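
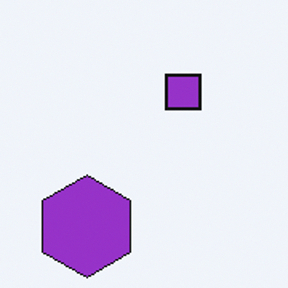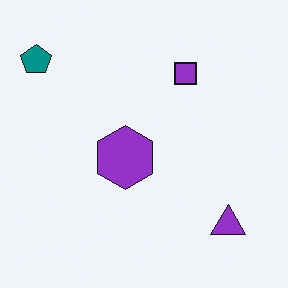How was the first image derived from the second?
This is the original image cropped slightly and scaled back up.

The visible shapes are larger and the field of view is narrower; shapes near the original edges may be partly or wholly outside the frame — a crop-and-rescale.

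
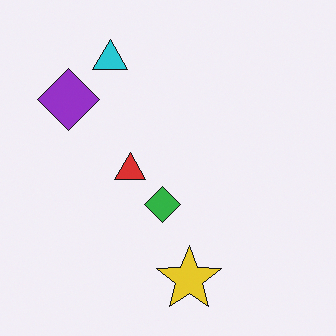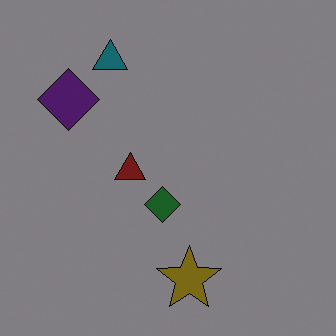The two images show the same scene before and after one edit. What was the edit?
The second image is the first darkened a lot.

Every pixel — background and shapes alike — is uniformly darkened.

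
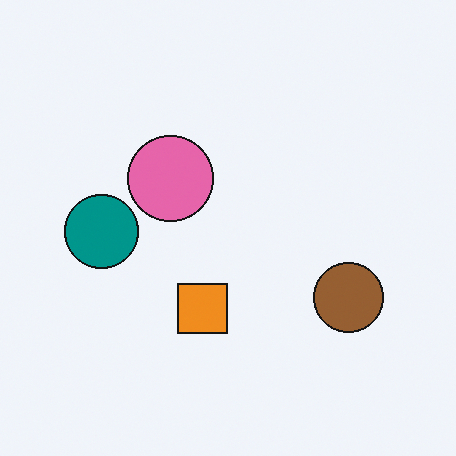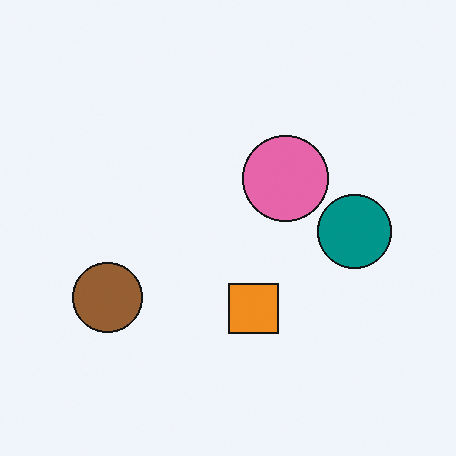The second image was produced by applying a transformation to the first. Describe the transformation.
The image was flipped horizontally (left ↔ right).

The teal circle is in the left of the first image and the right of the second — shapes on opposite sides of the vertical midline have swapped in a mirror flip.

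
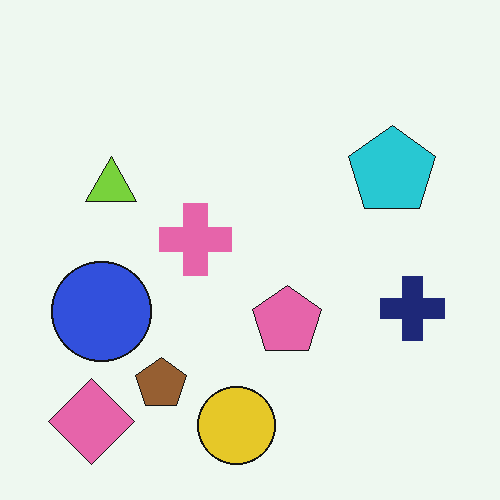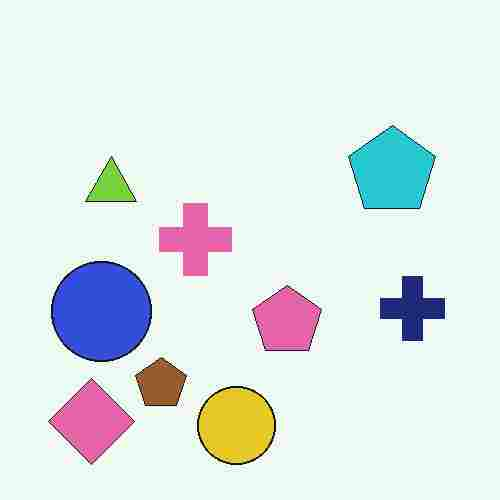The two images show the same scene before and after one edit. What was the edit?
This is the original image heavily JPEG-compressed with obvious blocking artifacts.

Blocky 8×8 compression artifacts appear around shape edges and the flat background shows ringing — characteristic JPEG degradation.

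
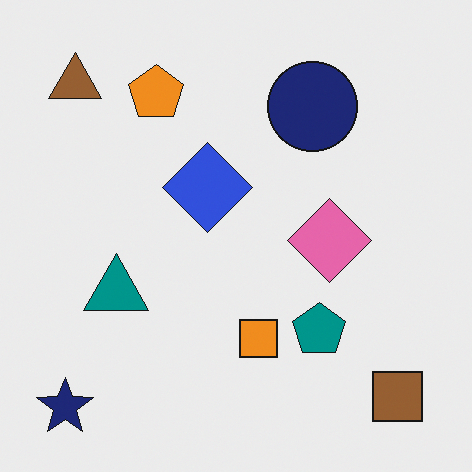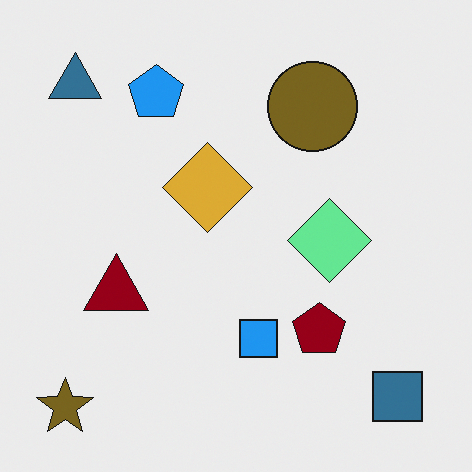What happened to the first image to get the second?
Hue-shifted by a large amount.

Every shape's color has rotated by the same amount around the hue wheel — a uniform hue shift.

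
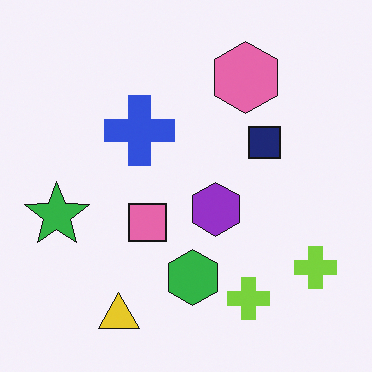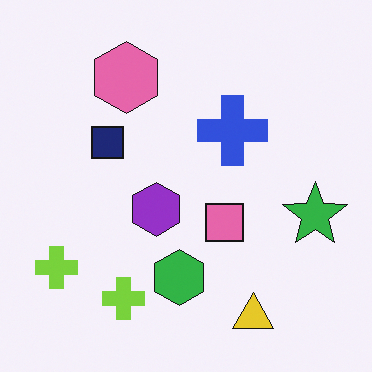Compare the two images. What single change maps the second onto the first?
This is the original image flipped horizontally (left ↔ right).

The green star is in the right of the second image and the left of the first — shapes on opposite sides of the vertical midline have swapped in a mirror flip.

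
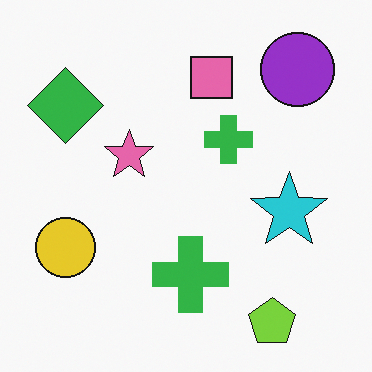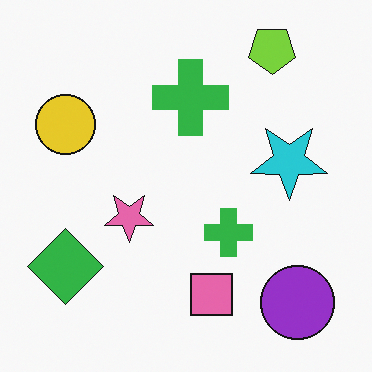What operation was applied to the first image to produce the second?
The transformation is: flipped vertically (top ↔ bottom).

The lime pentagon is in the bottom-right of the first image and the top-right of the second — shapes on opposite sides of the horizontal midline have swapped in a mirror flip.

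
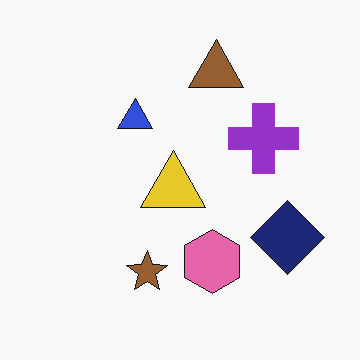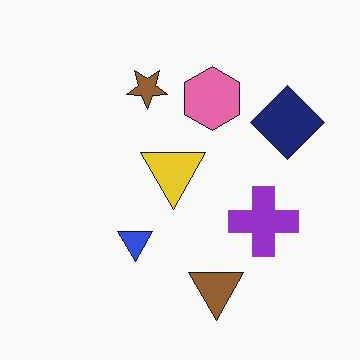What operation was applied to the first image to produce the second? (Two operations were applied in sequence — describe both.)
This is the original image JPEG-compressed with visible artifacts, then flipped vertically (top ↔ bottom).

Blocky 8×8 compression artifacts appear around shape edges and the flat background shows ringing — characteristic JPEG degradation. The brown triangle is in the top of the first image and the bottom of the second — shapes on opposite sides of the horizontal midline have swapped in a mirror flip.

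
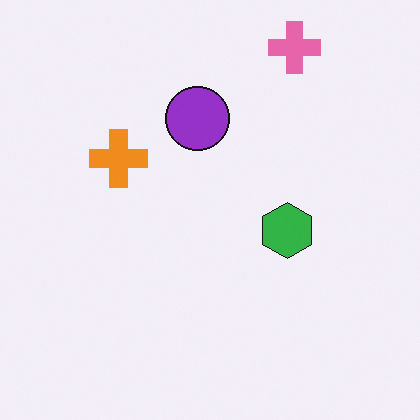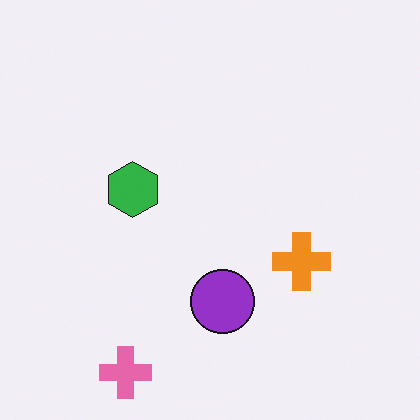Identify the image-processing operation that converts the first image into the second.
This is the original image rotated 180°.

The pink cross sits in the top-right of the first image and the bottom-left of the second — consistent with a whole-image 180° rotation.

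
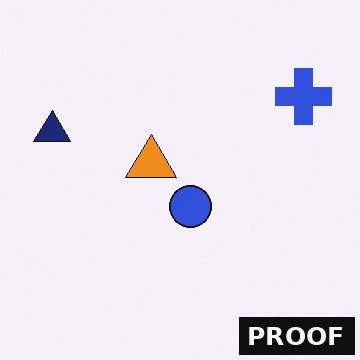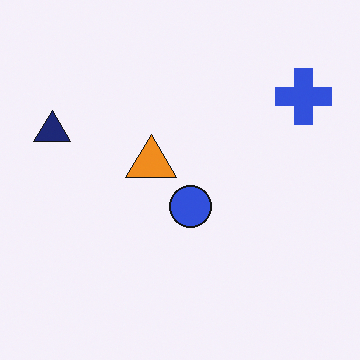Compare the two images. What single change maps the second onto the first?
This is the original image watermarked with the text "PROOF" in the lower-right corner.

A dark label reading "PROOF" appears in the lower-right corner.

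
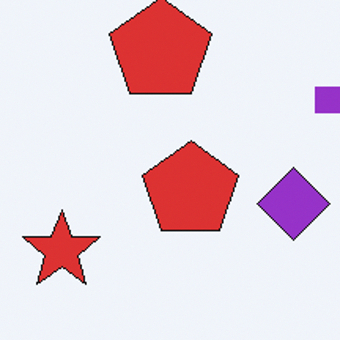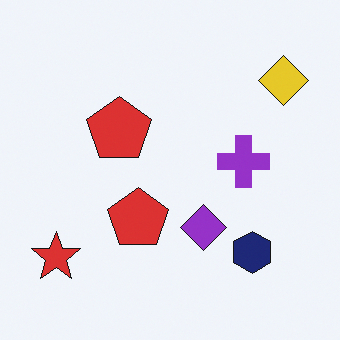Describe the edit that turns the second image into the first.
The image was cropped to a modestly smaller region and rescaled.

The visible shapes are larger and the field of view is narrower; shapes near the original edges may be partly or wholly outside the frame — a crop-and-rescale.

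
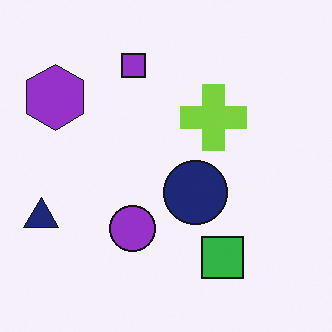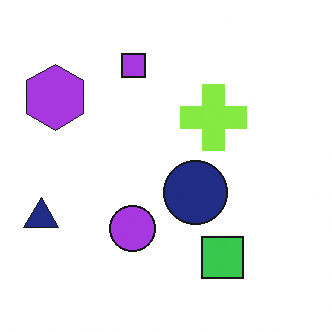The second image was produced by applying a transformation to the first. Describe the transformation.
This is the original image brightened a little.

Every pixel — background and shapes alike — is uniformly brightened.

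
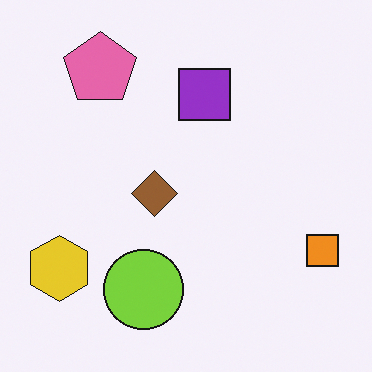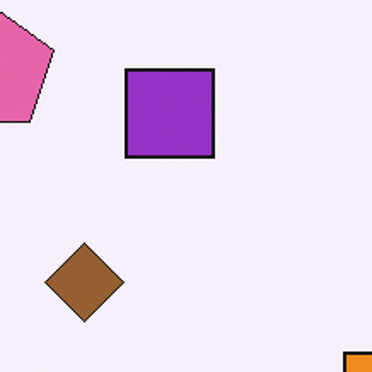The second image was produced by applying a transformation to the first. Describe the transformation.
It was cropped to a noticeably smaller region and rescaled.

The visible shapes are larger and the field of view is narrower; shapes near the original edges may be partly or wholly outside the frame — a crop-and-rescale.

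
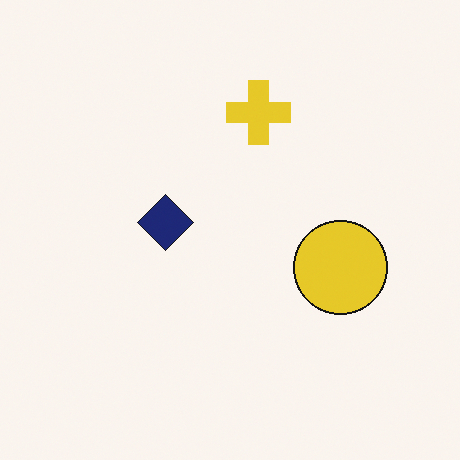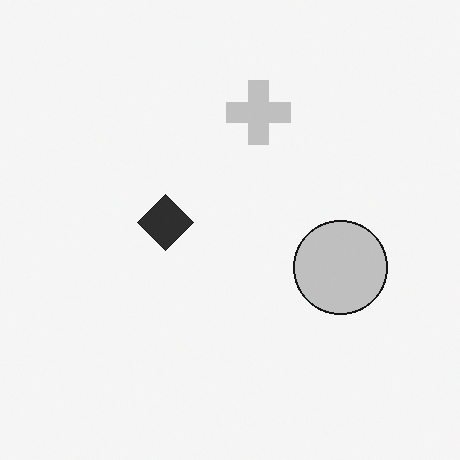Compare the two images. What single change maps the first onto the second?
The image was converted to grayscale.

All color is removed — every shape is now a shade of grey.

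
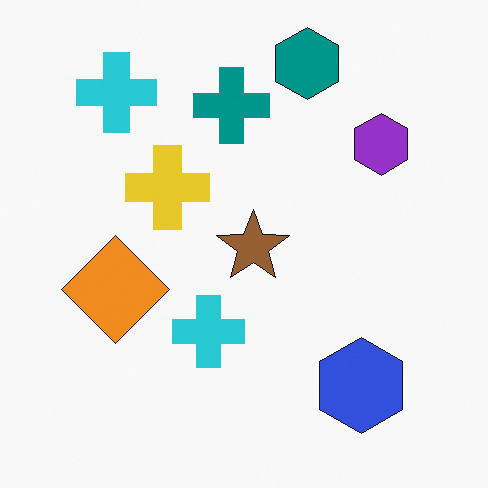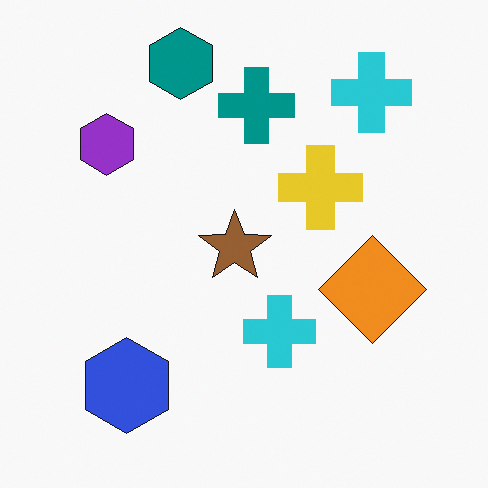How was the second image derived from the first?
The second image is the first flipped horizontally (left ↔ right).

The purple hexagon is in the top-right of the first image and the top-left of the second — shapes on opposite sides of the vertical midline have swapped in a mirror flip.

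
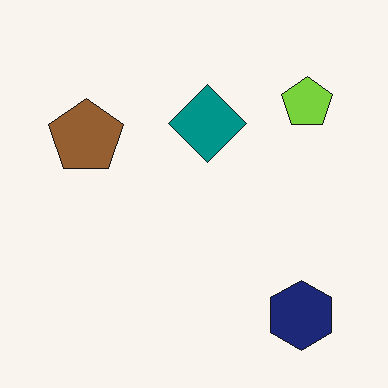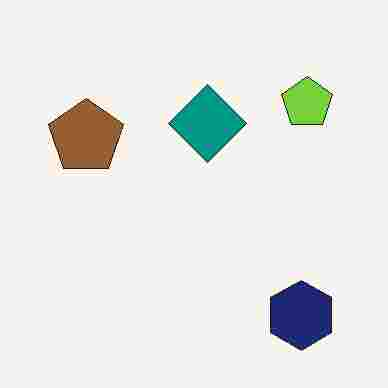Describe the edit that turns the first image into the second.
The second image is the first degraded with heavy JPEG compression.

Blocky 8×8 compression artifacts appear around shape edges and the flat background shows ringing — characteristic JPEG degradation.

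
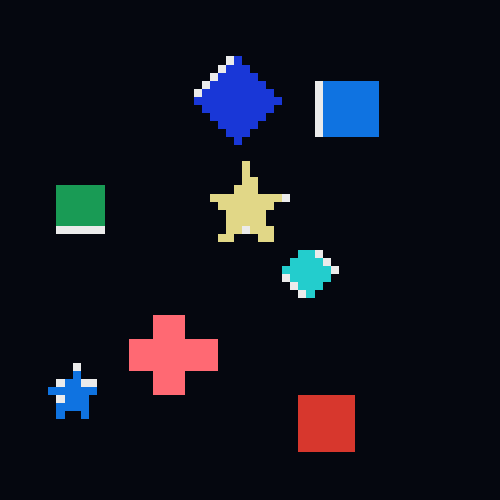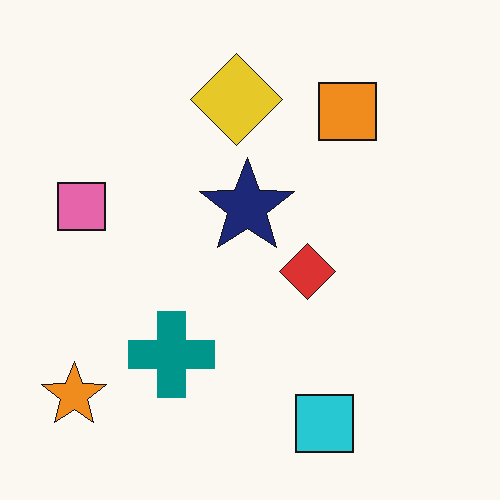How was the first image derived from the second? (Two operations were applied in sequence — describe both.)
It was moderately pixelated, then color-inverted (negative).

Shapes are reduced to large square blocks; fine edges and outlines are lost — a downscale-then-upscale (mosaic) effect. The light background has become dark and every shape's color is its complement — a photographic negative.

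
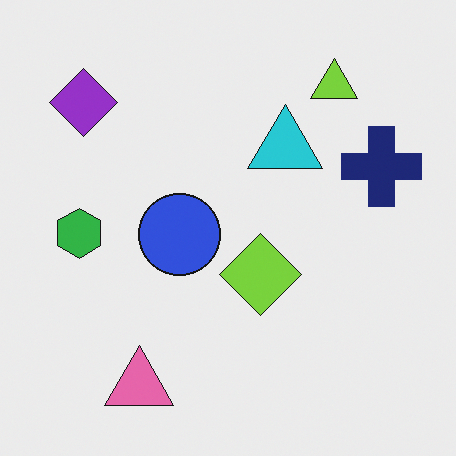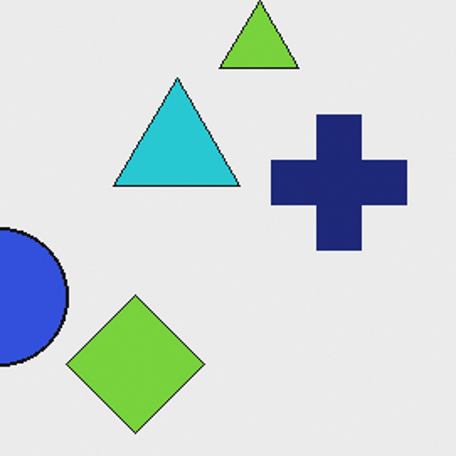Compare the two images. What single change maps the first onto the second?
The image was cropped to a noticeably smaller region and rescaled.

The visible shapes are larger and the field of view is narrower; shapes near the original edges may be partly or wholly outside the frame — a crop-and-rescale.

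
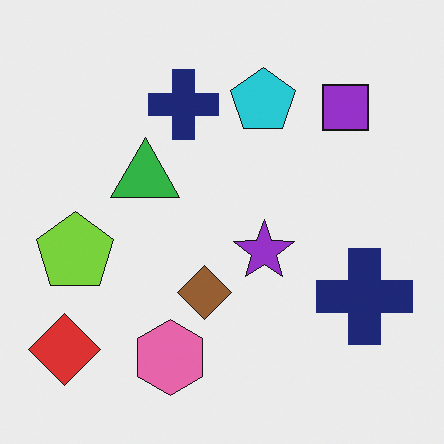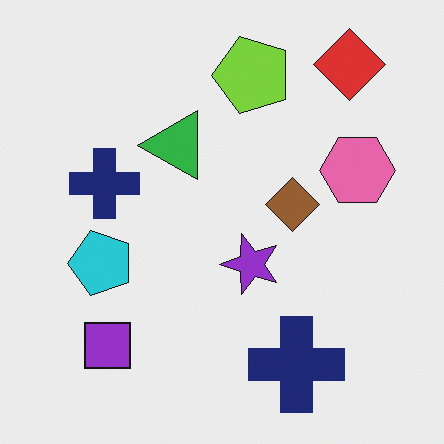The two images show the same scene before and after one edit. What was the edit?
It was transposed (reflected across the top-left ↔ bottom-right diagonal).

Shapes have swapped their row and column positions — what was in the top-right is now in the bottom-left — a diagonal reflection.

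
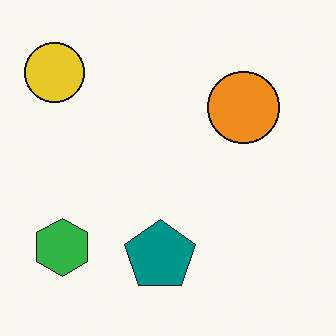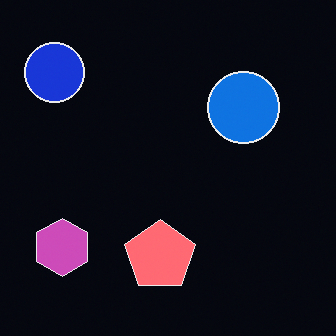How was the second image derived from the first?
Color-inverted (negative).

The light background has become dark and every shape's color is its complement — a photographic negative.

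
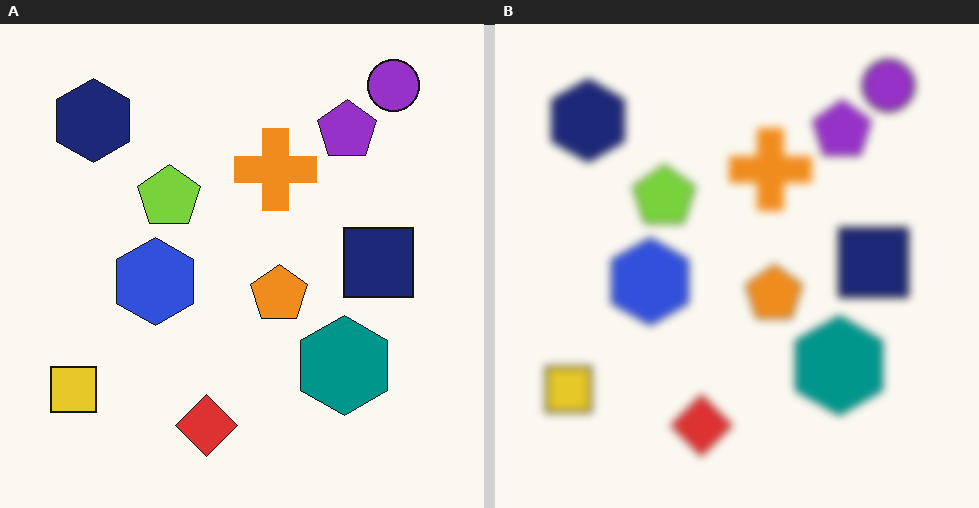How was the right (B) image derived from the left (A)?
This is the original image noticeably gaussian-blurred.

Shape edges and outlines are uniformly softened across the whole image.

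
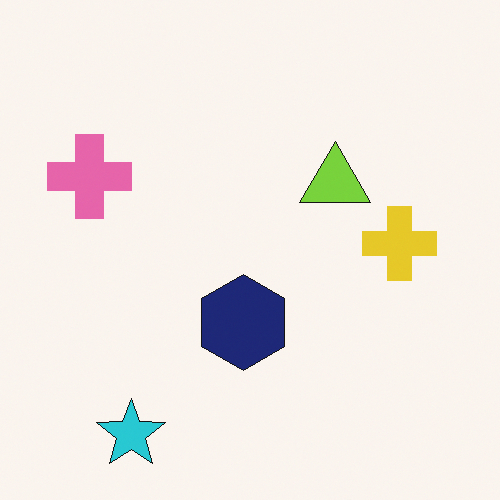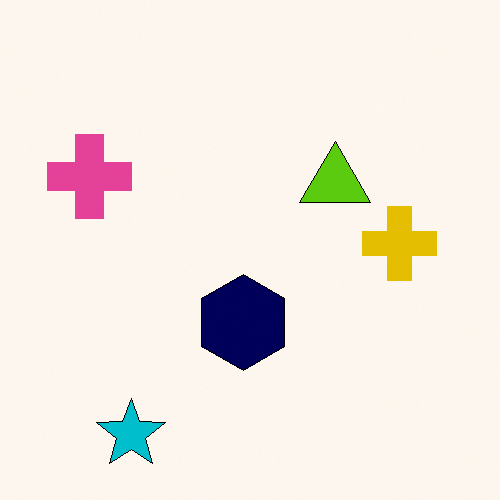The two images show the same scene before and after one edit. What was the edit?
This is the original image given slightly increased contrast.

Tones are pushed away from mid-grey across the whole image — a global contrast change.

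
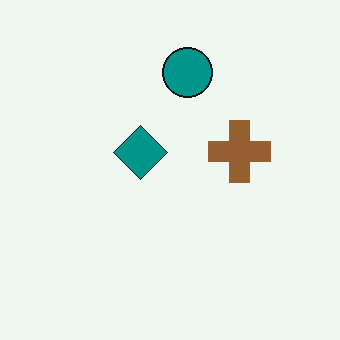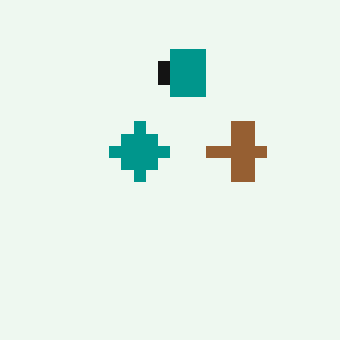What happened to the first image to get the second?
The transformation is: coarsely pixelated.

Shapes are reduced to large square blocks; fine edges and outlines are lost — a downscale-then-upscale (mosaic) effect.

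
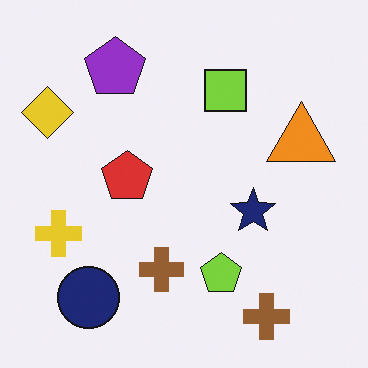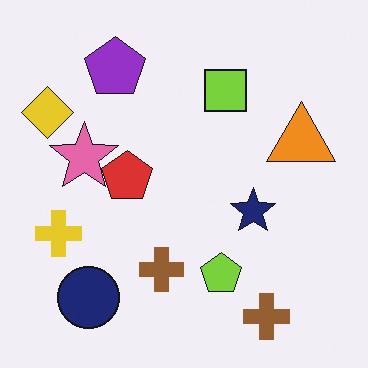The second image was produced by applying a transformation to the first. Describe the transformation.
This is the original image overlaid with an additional pink star.

A pink star appears in the second image that is absent from the first.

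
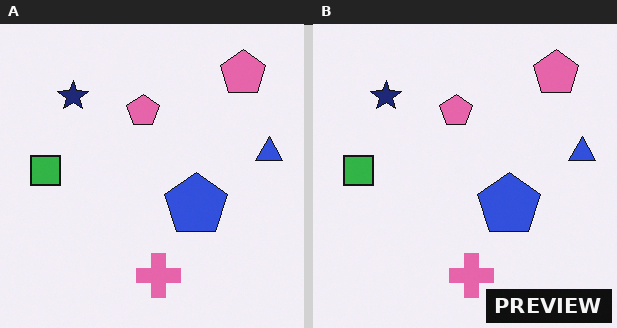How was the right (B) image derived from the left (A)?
It was watermarked with the text "PREVIEW" in the lower-right corner.

A dark label reading "PREVIEW" appears in the lower-right corner.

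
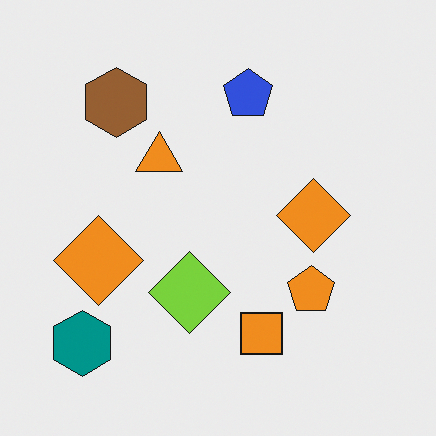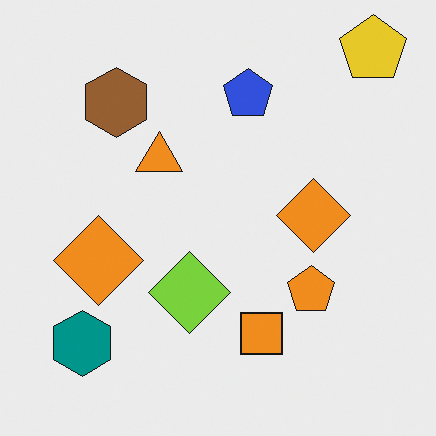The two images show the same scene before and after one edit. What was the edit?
The transformation is: overlaid with an additional yellow pentagon.

A yellow pentagon appears in the second image that is absent from the first.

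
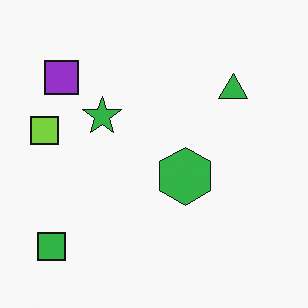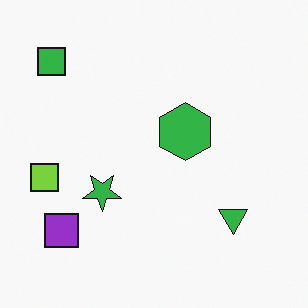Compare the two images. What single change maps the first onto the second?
The transformation is: flipped vertically (top ↔ bottom).

The green square is in the bottom-left of the first image and the top-left of the second — shapes on opposite sides of the horizontal midline have swapped in a mirror flip.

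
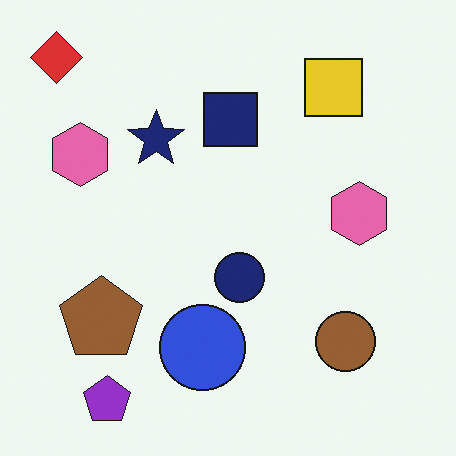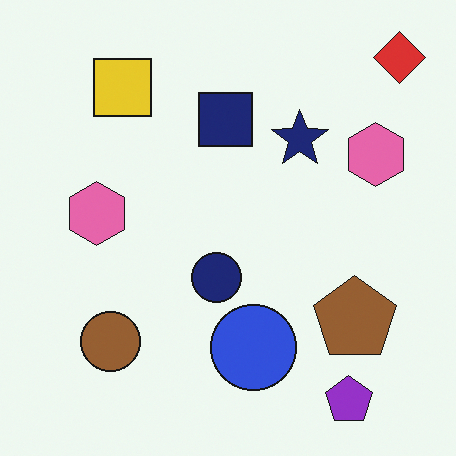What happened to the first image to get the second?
The transformation is: flipped horizontally (left ↔ right).

The red diamond is in the top-left of the first image and the top-right of the second — shapes on opposite sides of the vertical midline have swapped in a mirror flip.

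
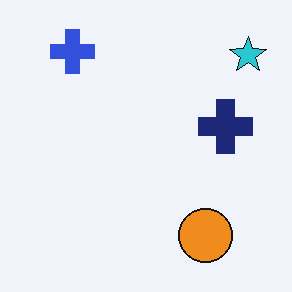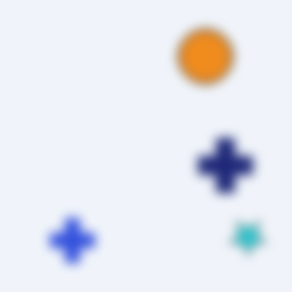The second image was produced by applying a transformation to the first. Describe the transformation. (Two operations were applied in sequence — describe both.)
The second image is the first flipped vertically (top ↔ bottom), then strongly gaussian-blurred.

The blue cross is in the top-left of the first image and the bottom-left of the second — shapes on opposite sides of the horizontal midline have swapped in a mirror flip. Shape edges and outlines are uniformly softened across the whole image.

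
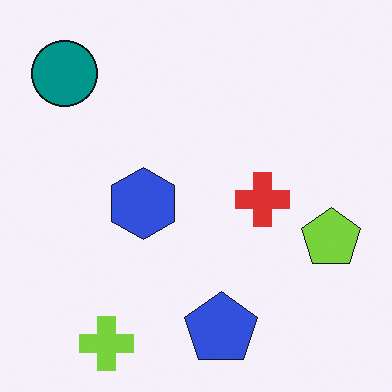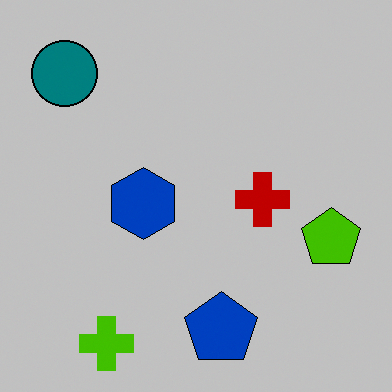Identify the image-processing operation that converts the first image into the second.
Heavily posterized to just a handful of flat colors.

Each flat color has snapped to a coarser quantized level — most visibly, the near-white background has dropped to a flat grey.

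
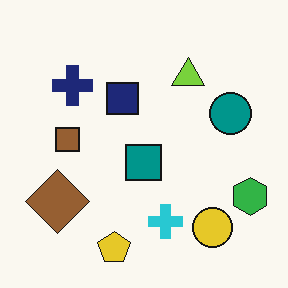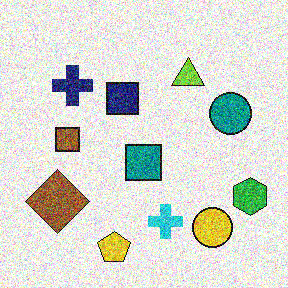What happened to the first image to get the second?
The image was degraded with strong gaussian noise.

Random speckle covers the whole image, including the flat background.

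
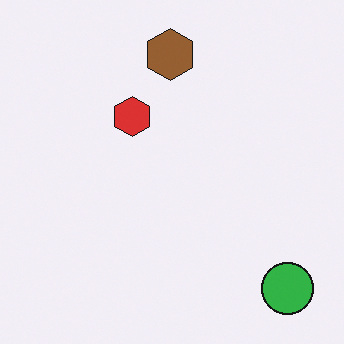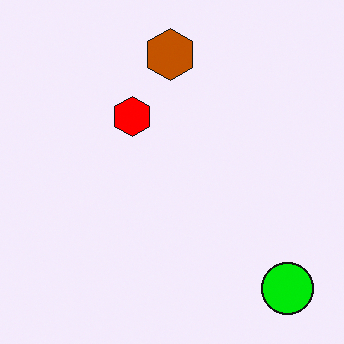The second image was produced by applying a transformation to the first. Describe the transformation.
This is the original image heavily oversaturated.

All colors are more vivid — a global saturation change.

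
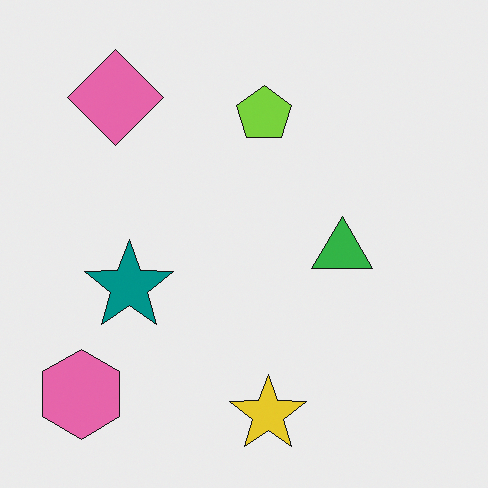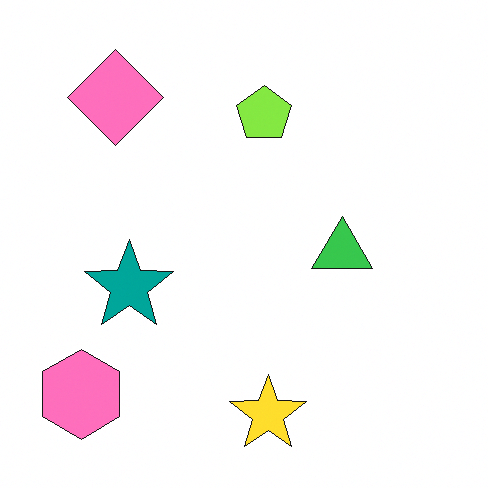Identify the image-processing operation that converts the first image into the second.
The image was slightly brightened.

Every pixel — background and shapes alike — is uniformly brightened.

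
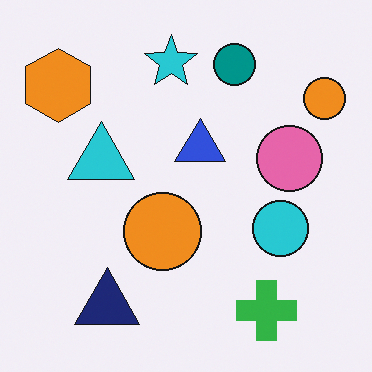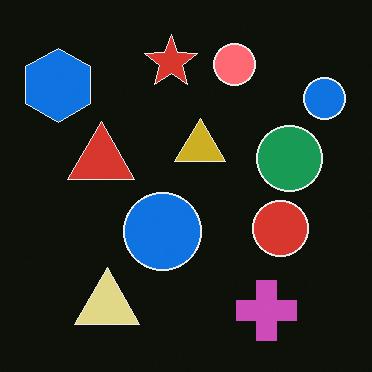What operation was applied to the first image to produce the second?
The image was color-inverted (negative).

The light background has become dark and every shape's color is its complement — a photographic negative.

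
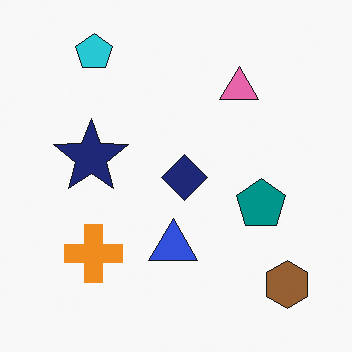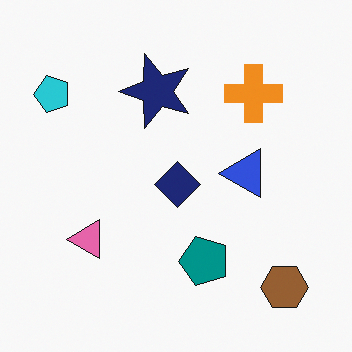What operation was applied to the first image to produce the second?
The second image is the first transposed (reflected across the top-left ↔ bottom-right diagonal).

Shapes have swapped their row and column positions — what was in the top-right is now in the bottom-left — a diagonal reflection.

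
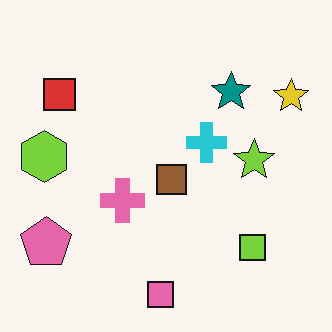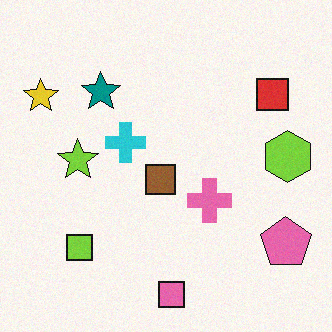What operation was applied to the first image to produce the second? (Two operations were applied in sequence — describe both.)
The transformation is: degraded with light additive noise, then flipped horizontally (left ↔ right).

Random speckle covers the whole image, including the flat background. The yellow star is in the top-right of the first image and the top-left of the second — shapes on opposite sides of the vertical midline have swapped in a mirror flip.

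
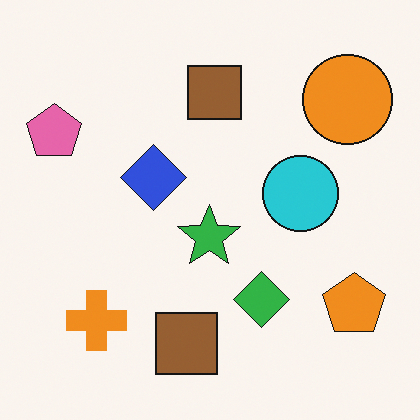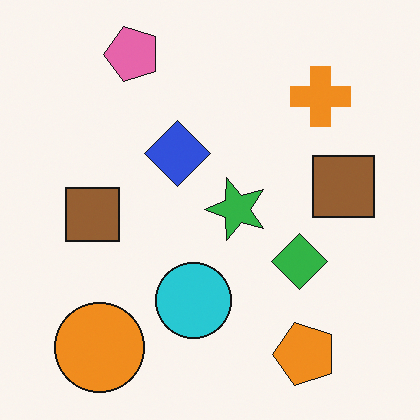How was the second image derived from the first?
This is the original image transposed (reflected across the top-left ↔ bottom-right diagonal).

Shapes have swapped their row and column positions — what was in the top-right is now in the bottom-left — a diagonal reflection.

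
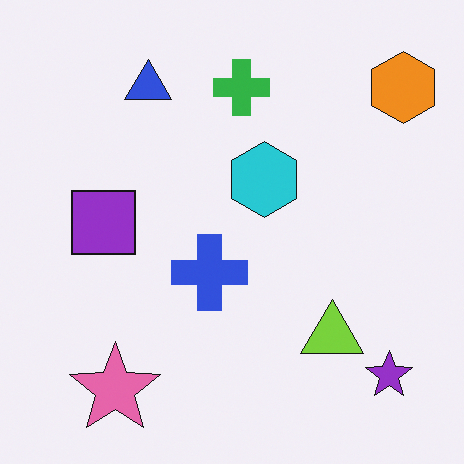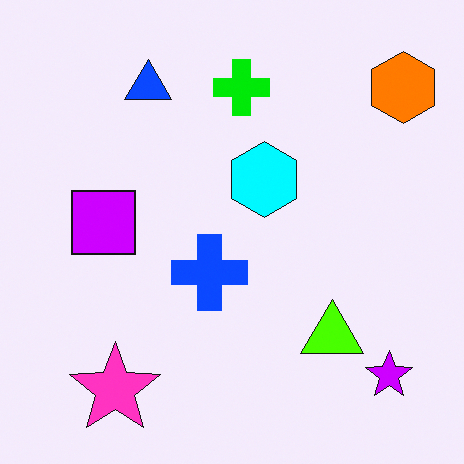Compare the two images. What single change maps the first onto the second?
Heavily oversaturated.

All colors are more vivid — a global saturation change.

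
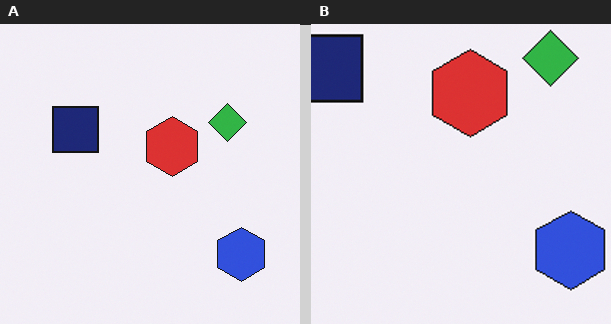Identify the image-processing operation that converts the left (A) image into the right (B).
This is the original image cropped to a modestly smaller region and rescaled.

The visible shapes are larger and the field of view is narrower; shapes near the original edges may be partly or wholly outside the frame — a crop-and-rescale.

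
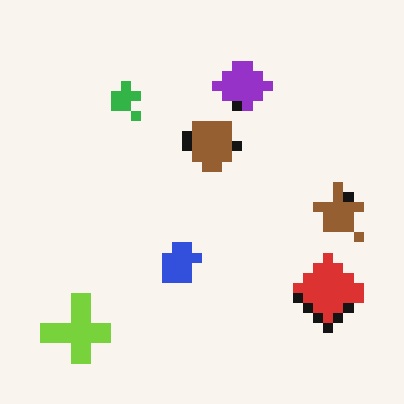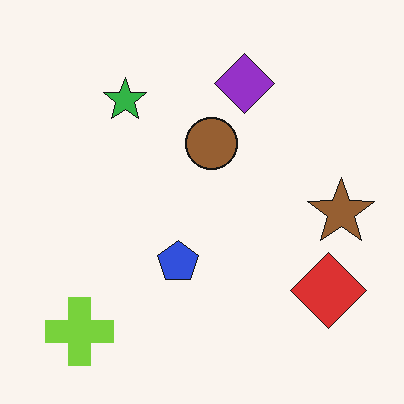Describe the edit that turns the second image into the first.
This is the original image coarsely pixelated.

Shapes are reduced to large square blocks; fine edges and outlines are lost — a downscale-then-upscale (mosaic) effect.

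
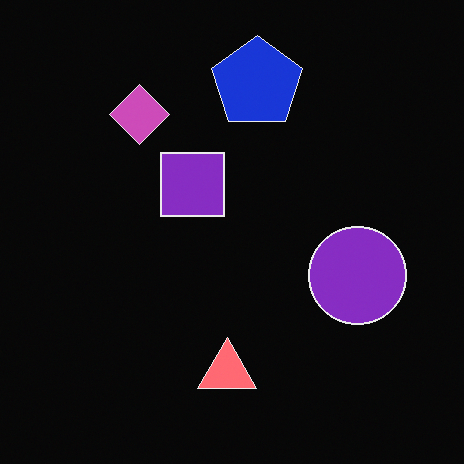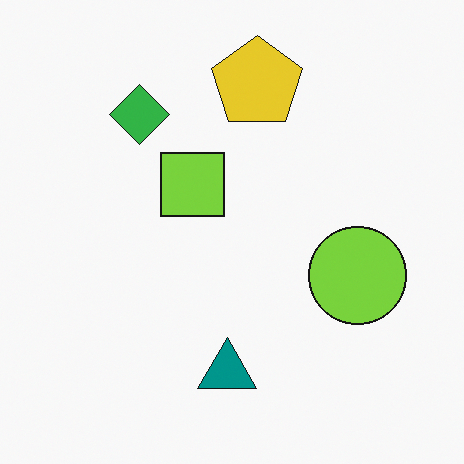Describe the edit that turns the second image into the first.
It was color-inverted (negative).

The light background has become dark and every shape's color is its complement — a photographic negative.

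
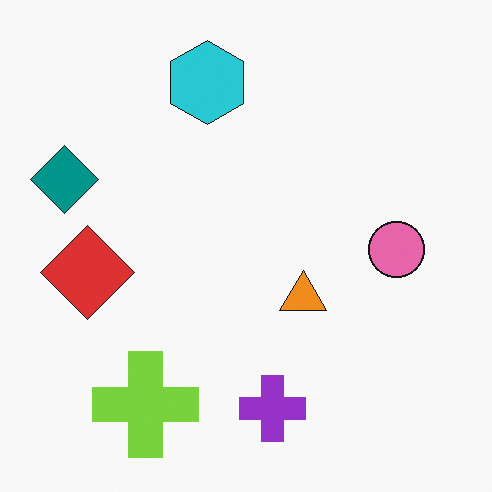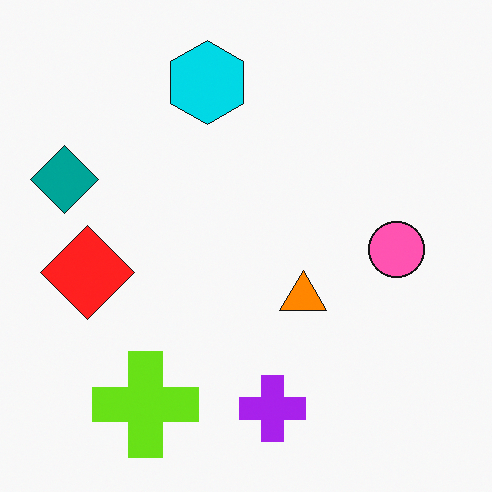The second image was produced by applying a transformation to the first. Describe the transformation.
The second image is the first slightly oversaturated.

All colors are more vivid — a global saturation change.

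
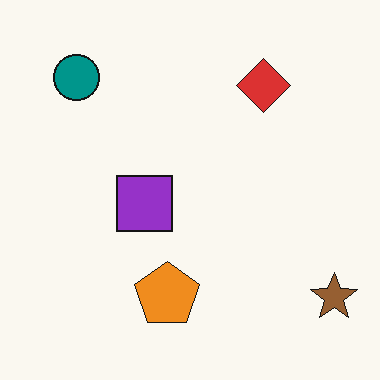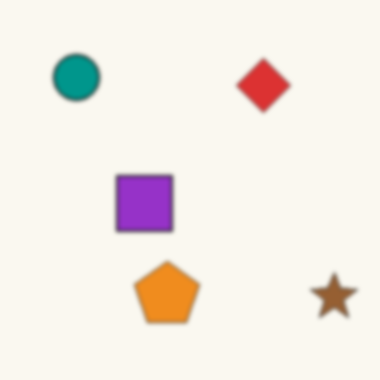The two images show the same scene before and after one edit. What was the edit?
The image was slightly softened.

Shape edges and outlines are uniformly softened across the whole image.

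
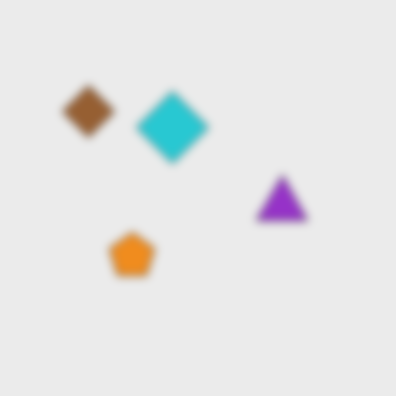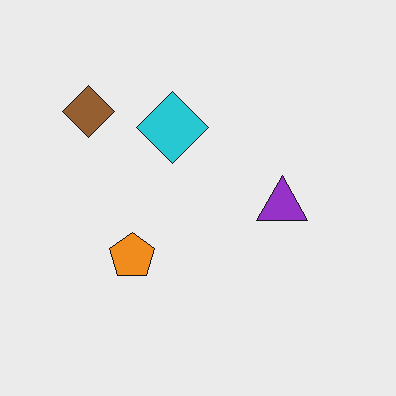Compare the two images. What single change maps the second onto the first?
The transformation is: moderately blurred.

Shape edges and outlines are uniformly softened across the whole image.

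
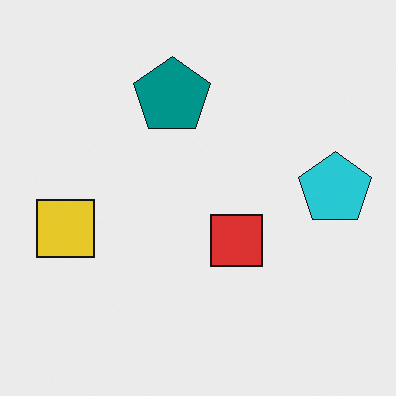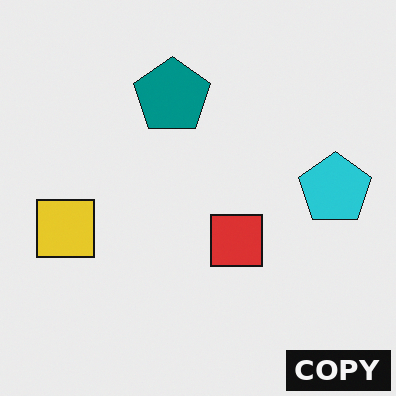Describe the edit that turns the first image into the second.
The transformation is: watermarked with the text "COPY" in the lower-right corner.

A dark label reading "COPY" appears in the lower-right corner.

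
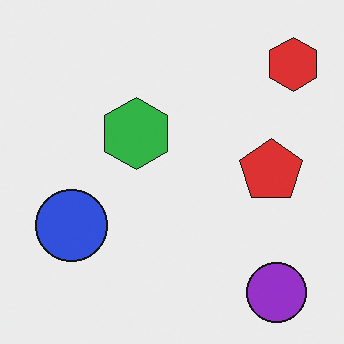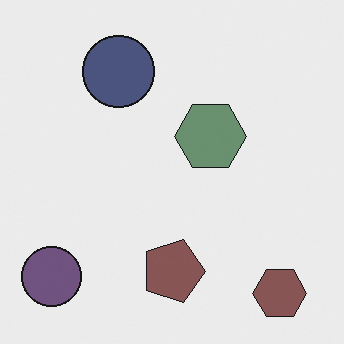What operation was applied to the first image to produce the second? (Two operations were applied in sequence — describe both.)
This is the original image heavily desaturated, then rotated 90° clockwise.

All colors are more muted and greyish — a global saturation change. The red hexagon sits in the top-right of the first image and the bottom-right of the second — consistent with a whole-image 90° clockwise rotation.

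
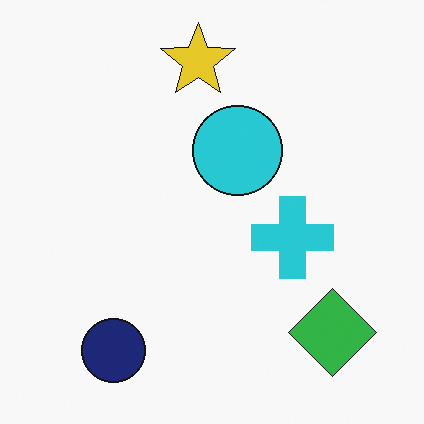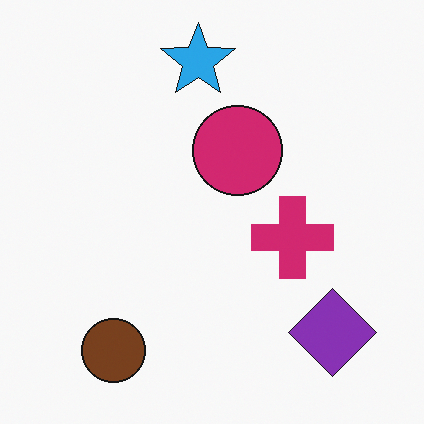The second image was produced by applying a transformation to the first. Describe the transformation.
The second image is the first hue-shifted noticeably.

Every shape's color has rotated by the same amount around the hue wheel — a uniform hue shift.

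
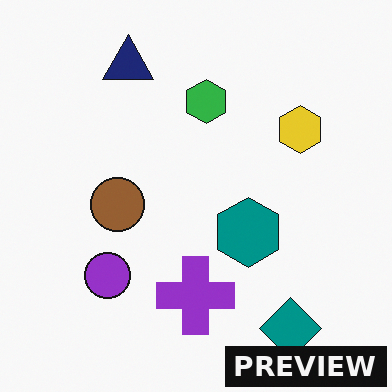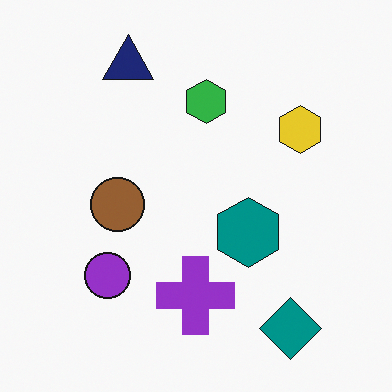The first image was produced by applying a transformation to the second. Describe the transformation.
Watermarked with the text "PREVIEW" in the lower-right corner.

A dark label reading "PREVIEW" appears in the lower-right corner.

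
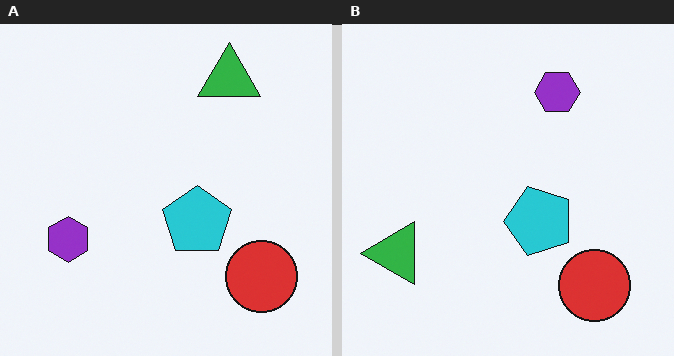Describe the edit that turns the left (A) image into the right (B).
Transposed (reflected across the top-left ↔ bottom-right diagonal).

Shapes have swapped their row and column positions — what was in the top-right is now in the bottom-left — a diagonal reflection.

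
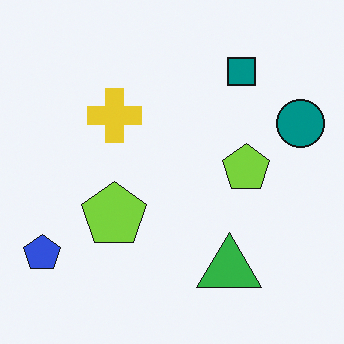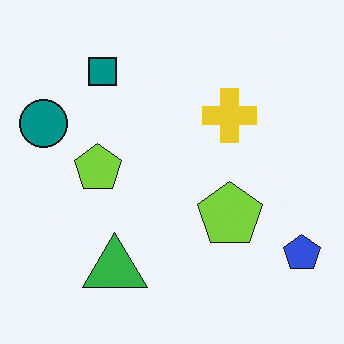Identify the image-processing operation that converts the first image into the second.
It was flipped horizontally (left ↔ right).

The blue pentagon is in the bottom-left of the first image and the bottom-right of the second — shapes on opposite sides of the vertical midline have swapped in a mirror flip.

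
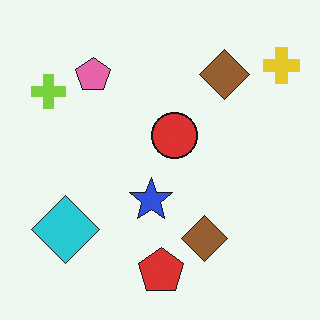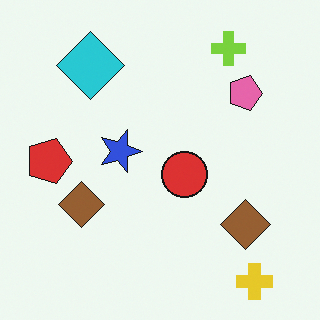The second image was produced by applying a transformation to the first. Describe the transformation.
The second image is the first rotated 90° clockwise.

The yellow cross sits in the top-right of the first image and the bottom-right of the second — consistent with a whole-image 90° clockwise rotation.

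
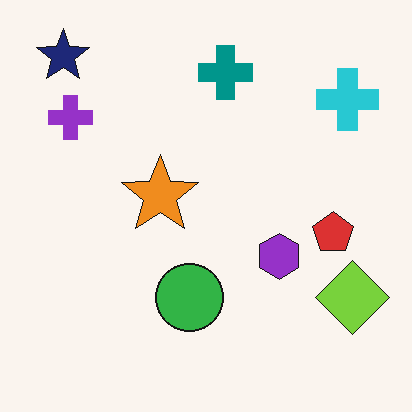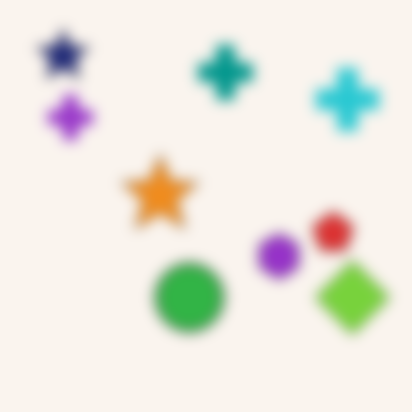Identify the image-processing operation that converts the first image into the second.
Heavily blurred.

Shape edges and outlines are uniformly softened across the whole image.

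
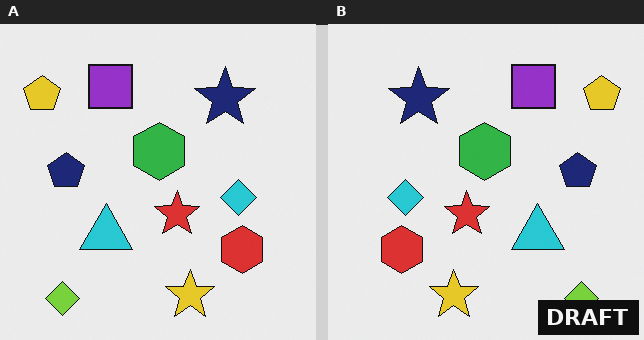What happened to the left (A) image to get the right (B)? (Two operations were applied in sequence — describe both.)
This is the original image flipped horizontally (left ↔ right), then watermarked with the text "DRAFT" in the lower-right corner.

The yellow pentagon is in the top-left of the left (A) image and the top-right of the right (B) — shapes on opposite sides of the vertical midline have swapped in a mirror flip. A dark label reading "DRAFT" appears in the lower-right corner.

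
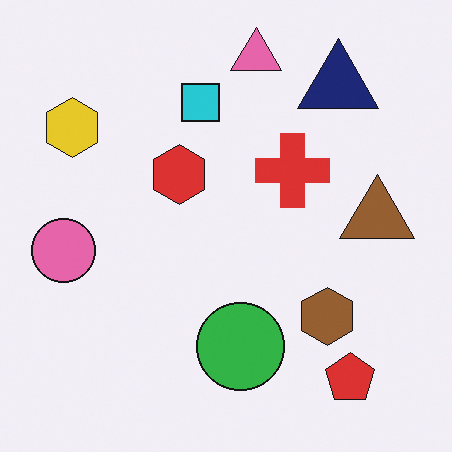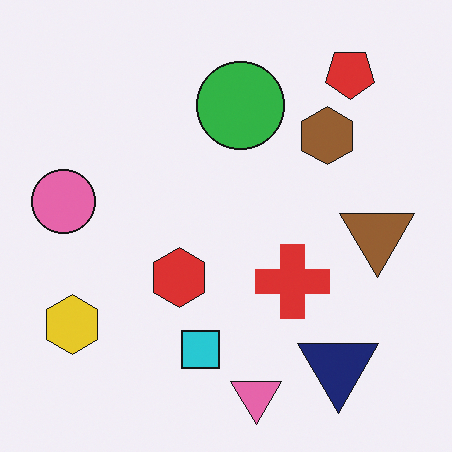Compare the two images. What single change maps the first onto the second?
The second image is the first flipped vertically (top ↔ bottom).

The pink triangle is in the top of the first image and the bottom of the second — shapes on opposite sides of the horizontal midline have swapped in a mirror flip.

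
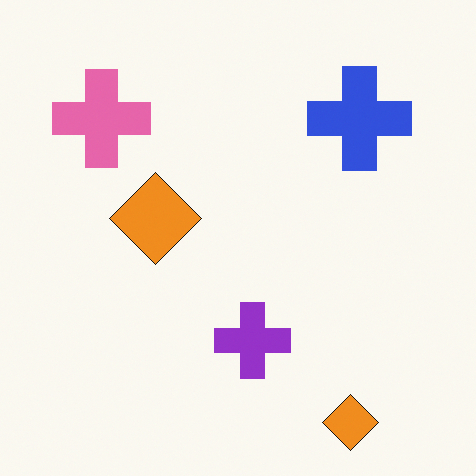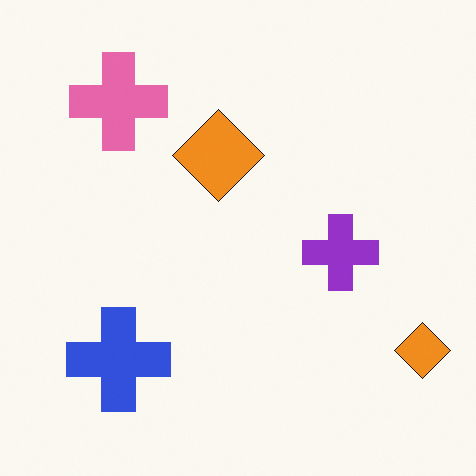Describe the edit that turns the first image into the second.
It was transposed (reflected across the top-left ↔ bottom-right diagonal).

Shapes have swapped their row and column positions — what was in the top-right is now in the bottom-left — a diagonal reflection.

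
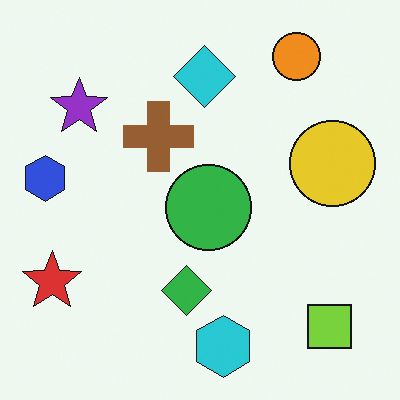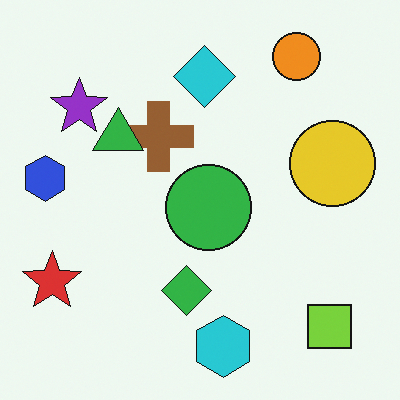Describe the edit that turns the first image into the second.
The transformation is: overlaid with an additional green triangle.

A green triangle appears in the second image that is absent from the first.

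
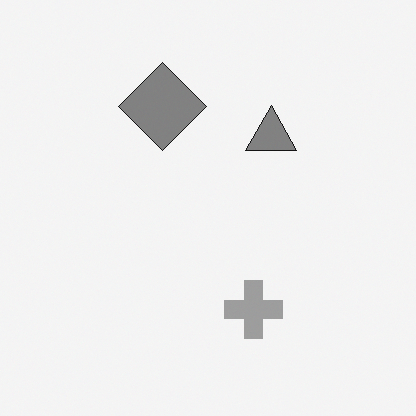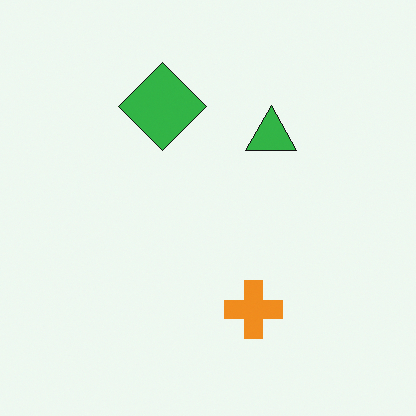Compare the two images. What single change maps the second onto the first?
Converted to grayscale.

All color is removed — every shape is now a shade of grey.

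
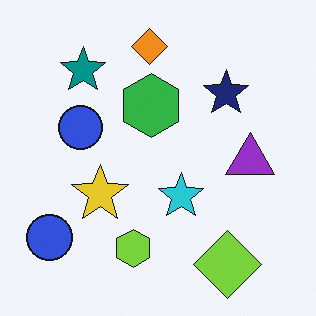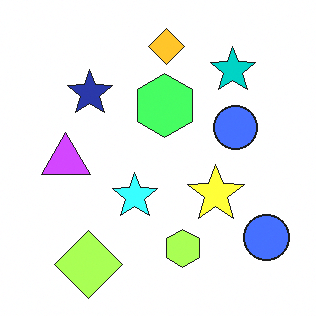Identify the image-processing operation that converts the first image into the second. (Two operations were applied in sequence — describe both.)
The image was substantially brightened, then flipped horizontally (left ↔ right).

Every pixel — background and shapes alike — is uniformly brightened. The purple triangle is in the right of the first image and the left of the second — shapes on opposite sides of the vertical midline have swapped in a mirror flip.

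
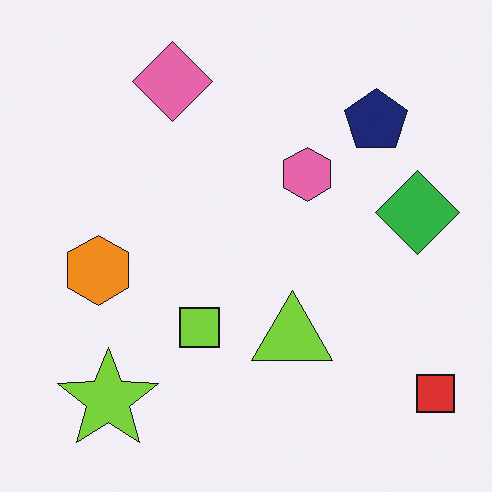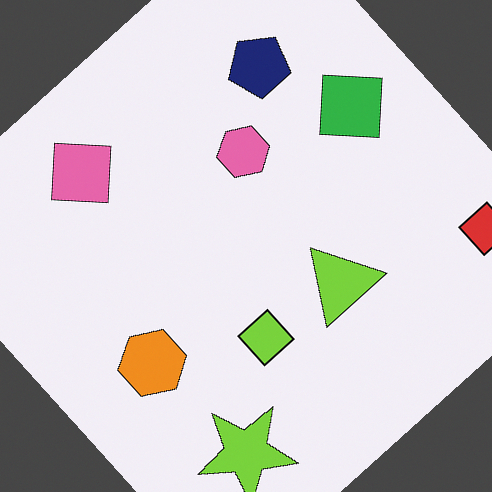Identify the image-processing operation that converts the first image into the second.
Rotated counter-clockwise by a large amount — several tens of degrees.

Every shape is tilted by the same angle and the image corners show triangular fill wedges — a whole-image rotation by a non-right angle.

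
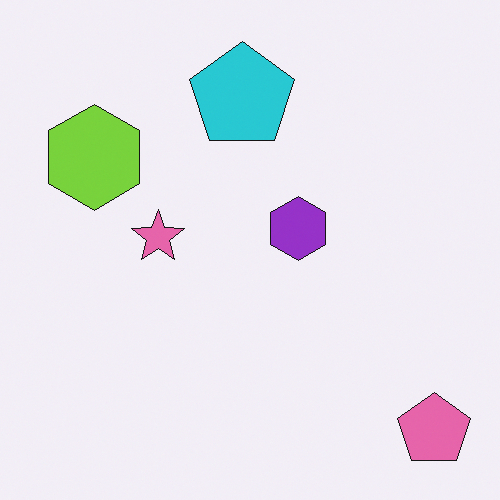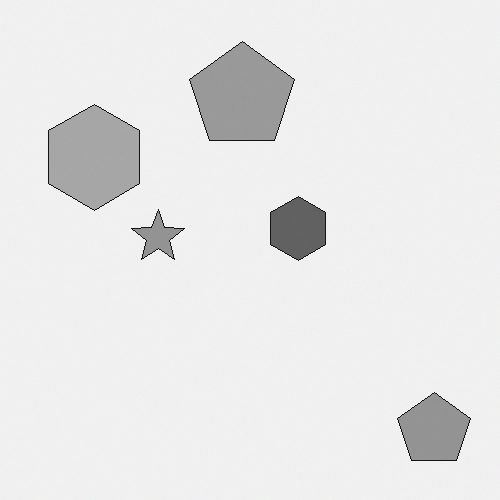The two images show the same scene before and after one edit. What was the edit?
The image was converted to grayscale.

All color is removed — every shape is now a shade of grey.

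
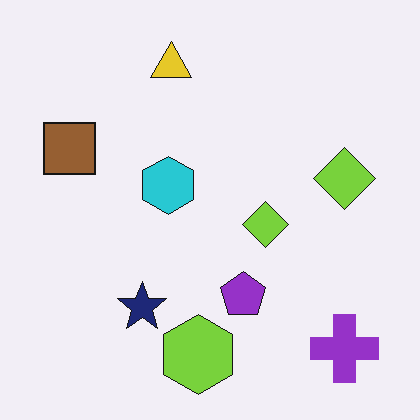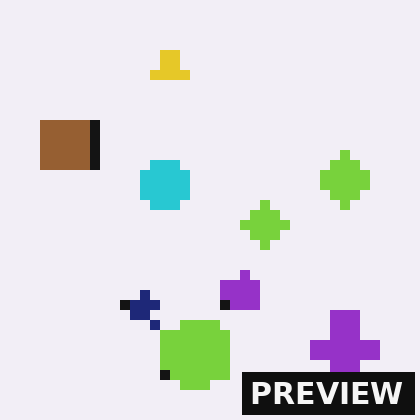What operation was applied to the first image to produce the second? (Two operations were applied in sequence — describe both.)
The second image is the first heavily pixelated into large blocks, then watermarked with the text "PREVIEW" in the lower-right corner.

Shapes are reduced to large square blocks; fine edges and outlines are lost — a downscale-then-upscale (mosaic) effect. A dark label reading "PREVIEW" appears in the lower-right corner.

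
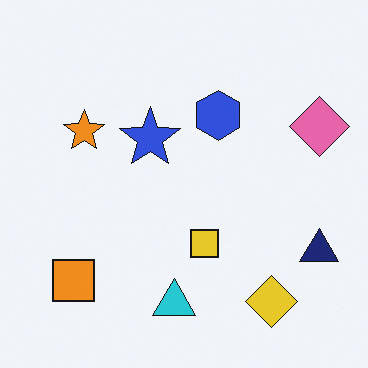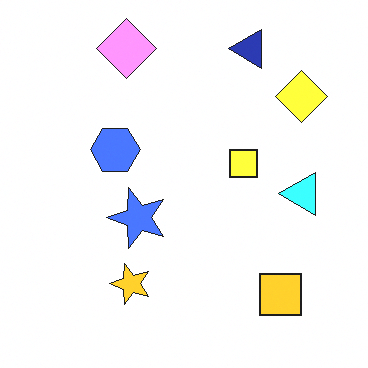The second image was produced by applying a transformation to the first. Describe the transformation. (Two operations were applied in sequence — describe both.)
This is the original image rotated 90° counter-clockwise, then substantially brightened.

The navy triangle sits in the bottom-right of the first image and the top-right of the second — consistent with a whole-image 90° counter-clockwise rotation. Every pixel — background and shapes alike — is uniformly brightened.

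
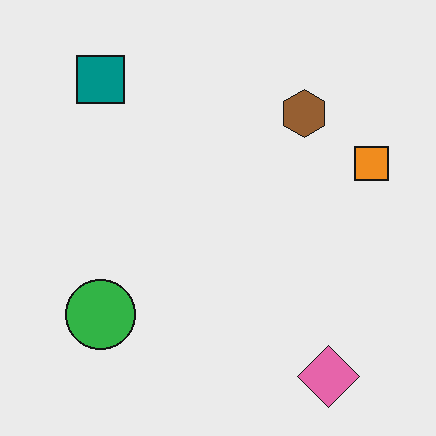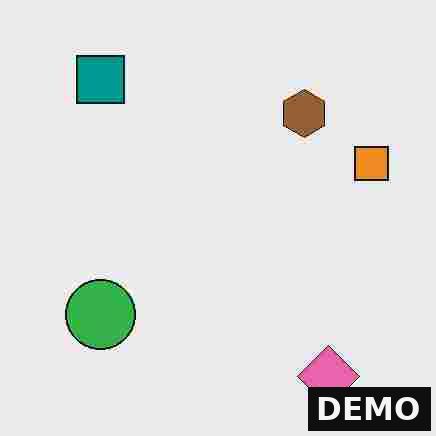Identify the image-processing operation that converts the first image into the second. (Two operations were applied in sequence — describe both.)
The second image is the first heavily JPEG-compressed with obvious blocking artifacts, then watermarked with the text "DEMO" in the lower-right corner.

Blocky 8×8 compression artifacts appear around shape edges and the flat background shows ringing — characteristic JPEG degradation. A dark label reading "DEMO" appears in the lower-right corner.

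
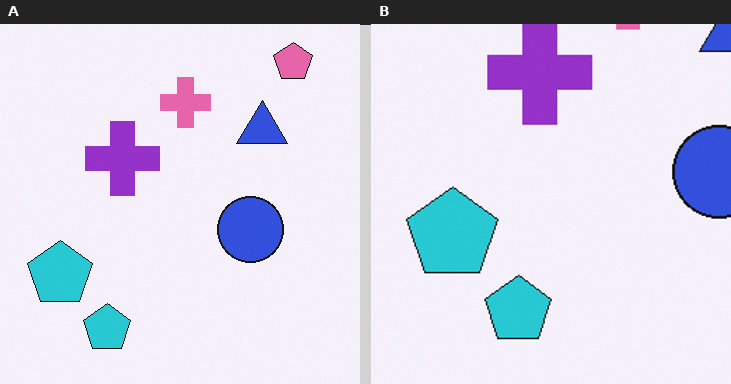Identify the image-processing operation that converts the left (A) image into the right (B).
This is the original image cropped to a modestly smaller region and rescaled.

The visible shapes are larger and the field of view is narrower; shapes near the original edges may be partly or wholly outside the frame — a crop-and-rescale.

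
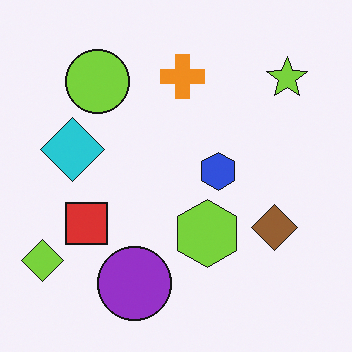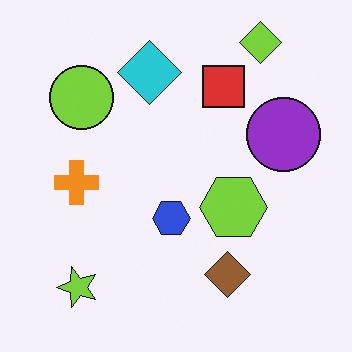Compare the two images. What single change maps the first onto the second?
The transformation is: transposed (reflected across the top-left ↔ bottom-right diagonal).

Shapes have swapped their row and column positions — what was in the top-right is now in the bottom-left — a diagonal reflection.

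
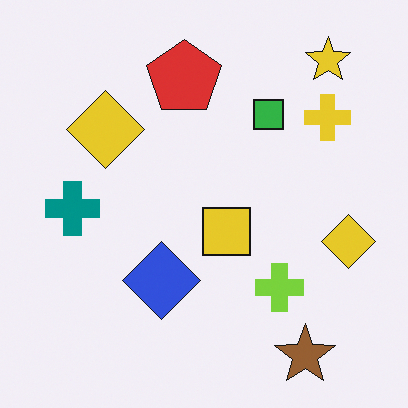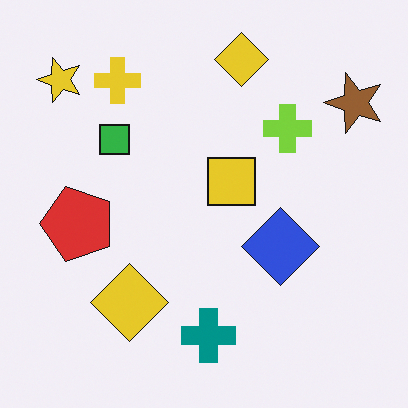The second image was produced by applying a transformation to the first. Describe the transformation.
The image was rotated 90° counter-clockwise.

The yellow star sits in the top-right of the first image and the top-left of the second — consistent with a whole-image 90° counter-clockwise rotation.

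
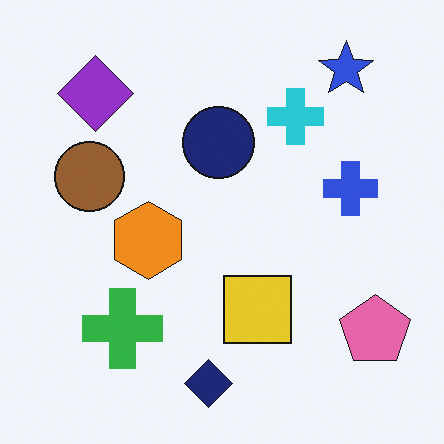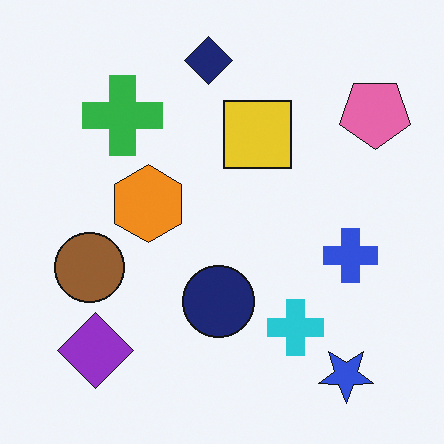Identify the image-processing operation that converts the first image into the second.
The image was flipped vertically (top ↔ bottom).

The navy diamond is in the bottom of the first image and the top of the second — shapes on opposite sides of the horizontal midline have swapped in a mirror flip.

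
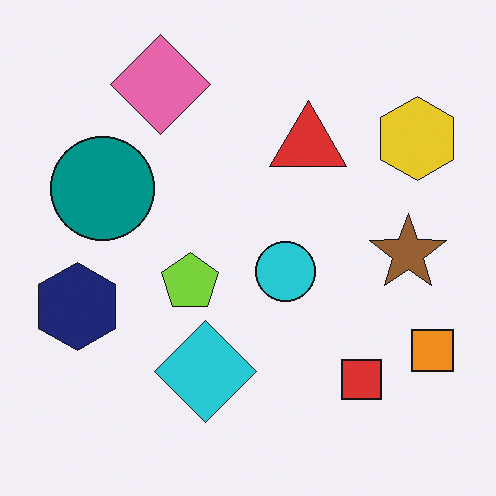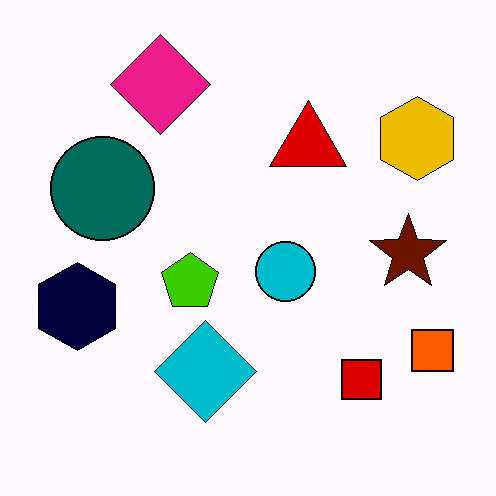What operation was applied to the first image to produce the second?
This is the original image boosted in contrast.

Tones are pushed away from mid-grey across the whole image — a global contrast change.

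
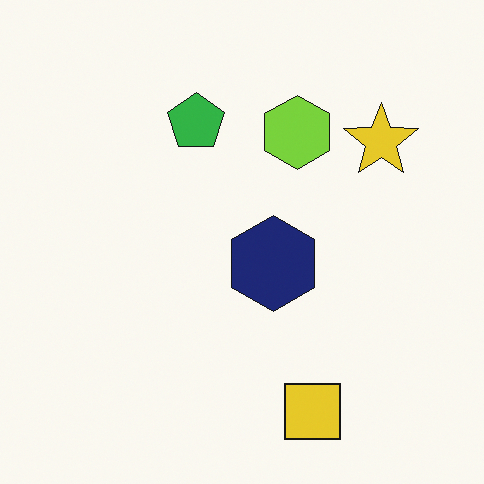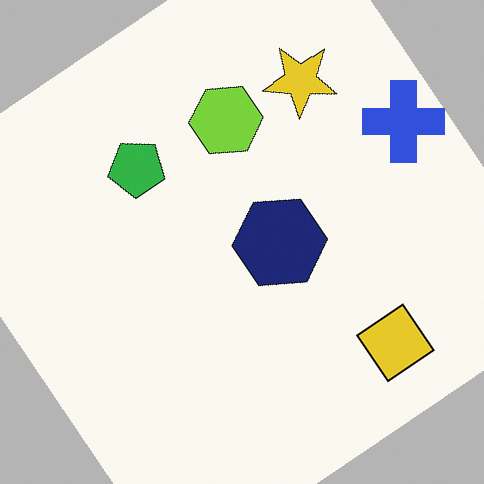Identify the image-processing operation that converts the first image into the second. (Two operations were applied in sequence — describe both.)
Rotated counter-clockwise by a large amount — several tens of degrees, then overlaid with an additional blue cross.

Every shape is tilted by the same angle and the image corners show triangular fill wedges — a whole-image rotation by a non-right angle. A blue cross appears in the second image that is absent from the first.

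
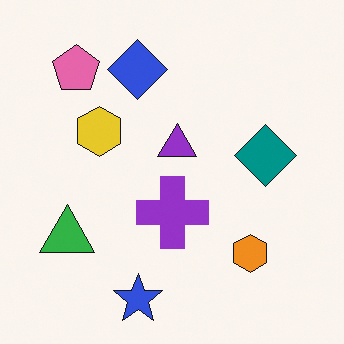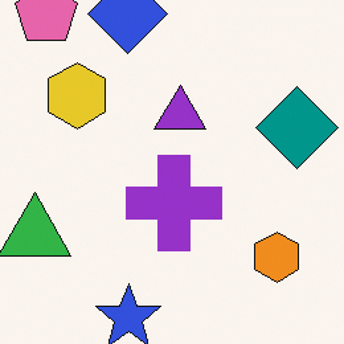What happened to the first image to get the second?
It was cropped to a modestly smaller region and rescaled.

The visible shapes are larger and the field of view is narrower; shapes near the original edges may be partly or wholly outside the frame — a crop-and-rescale.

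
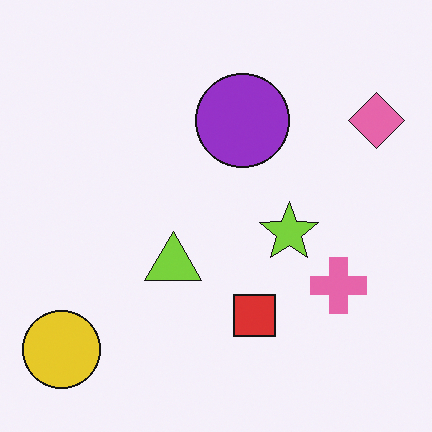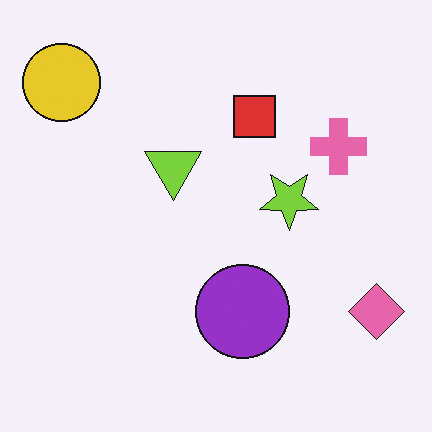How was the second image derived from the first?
Flipped vertically (top ↔ bottom).

The yellow circle is in the bottom-left of the first image and the top-left of the second — shapes on opposite sides of the horizontal midline have swapped in a mirror flip.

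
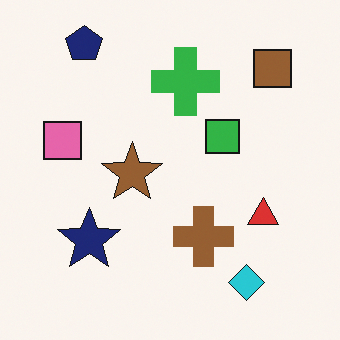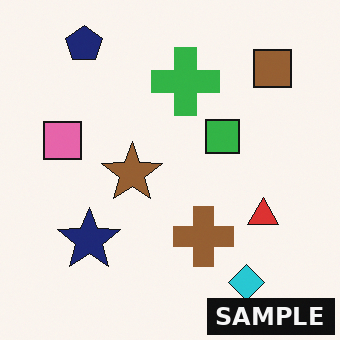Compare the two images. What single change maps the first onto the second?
This is the original image watermarked with the text "SAMPLE" in the lower-right corner.

A dark label reading "SAMPLE" appears in the lower-right corner.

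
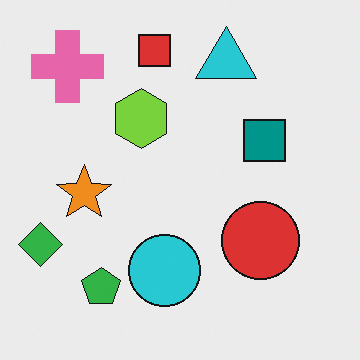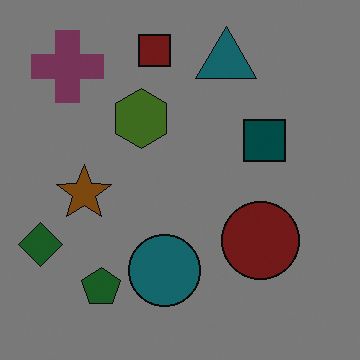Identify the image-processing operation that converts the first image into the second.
Noticeably darkened.

Every pixel — background and shapes alike — is uniformly darkened.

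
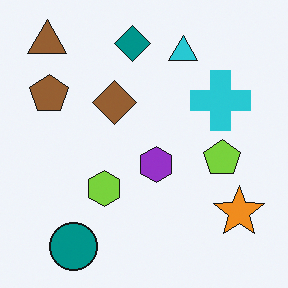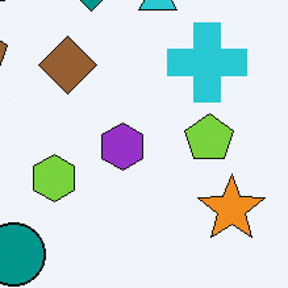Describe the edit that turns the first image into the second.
The image was cropped slightly and scaled back up.

The visible shapes are larger and the field of view is narrower; shapes near the original edges may be partly or wholly outside the frame — a crop-and-rescale.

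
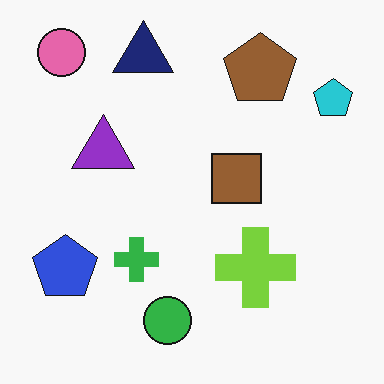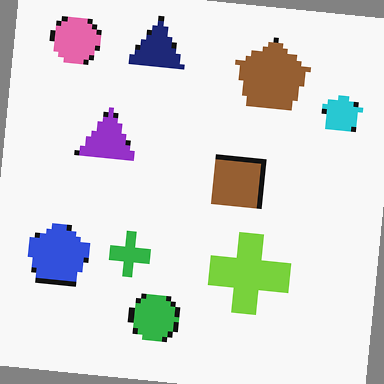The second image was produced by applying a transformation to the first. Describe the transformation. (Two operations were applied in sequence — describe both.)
It was lightly pixelated (a mild mosaic effect), then rotated clockwise by a slight angle.

Shapes are reduced to large square blocks; fine edges and outlines are lost — a downscale-then-upscale (mosaic) effect. Every shape is tilted by the same angle and the image corners show triangular fill wedges — a whole-image rotation by a non-right angle.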